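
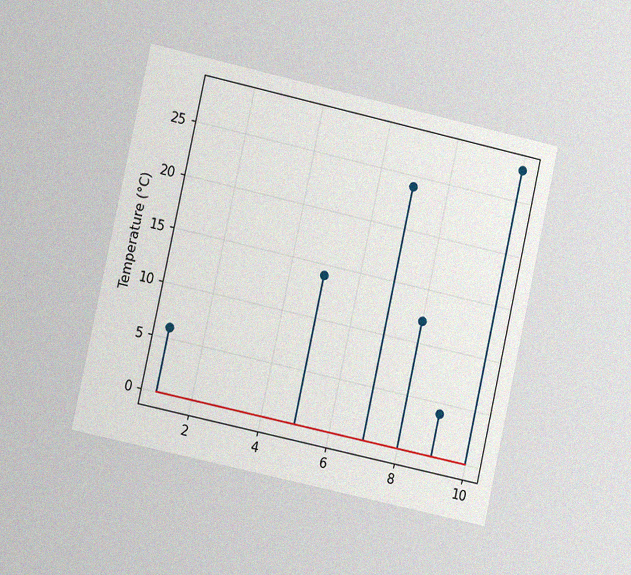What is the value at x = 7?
The chart is tilted about 12° clockwise and viewed slightly from the left, with some photo noise. The stem at x=7 reaches 24°C.

24°C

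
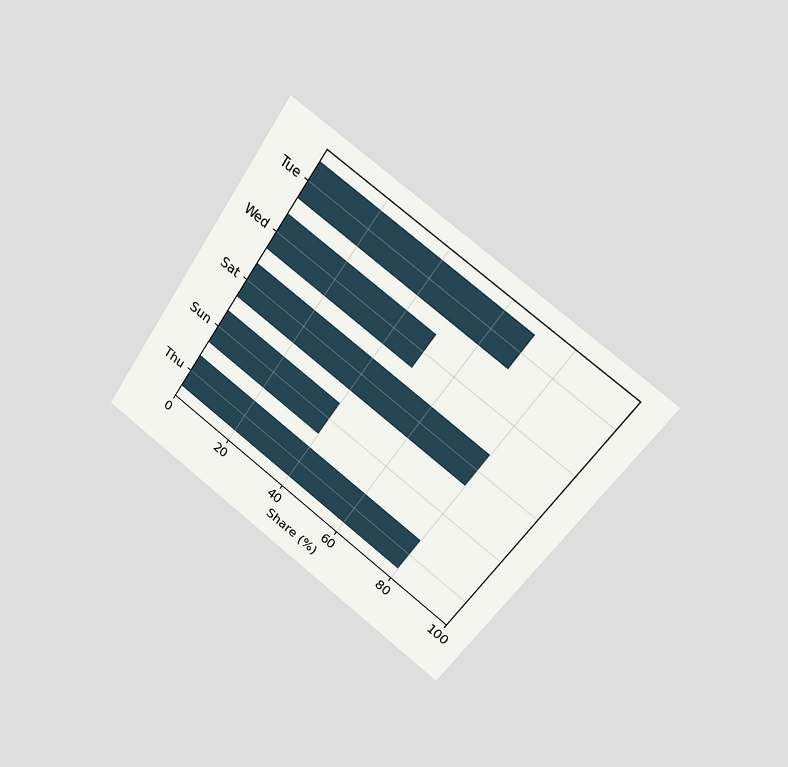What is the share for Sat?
The chart is tilted about 35° clockwise and viewed at a slight angle. Reading along the chart's x-axis, the Sat bar reaches 80%.

80%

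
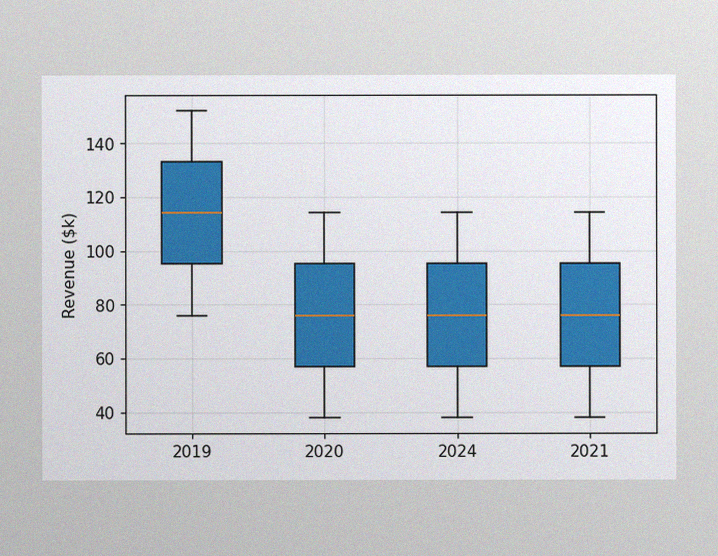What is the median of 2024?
The image has some photo noise and uneven lighting. The median line in the 2024 box sits at $76k.

$76k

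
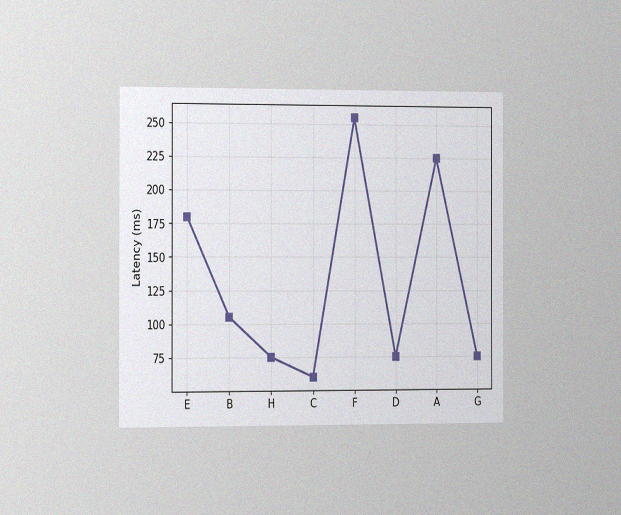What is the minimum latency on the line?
The chart is viewed slightly from the left, with some photo noise. The lowest point is at C, and reading across to the y-axis gives 60ms.

60ms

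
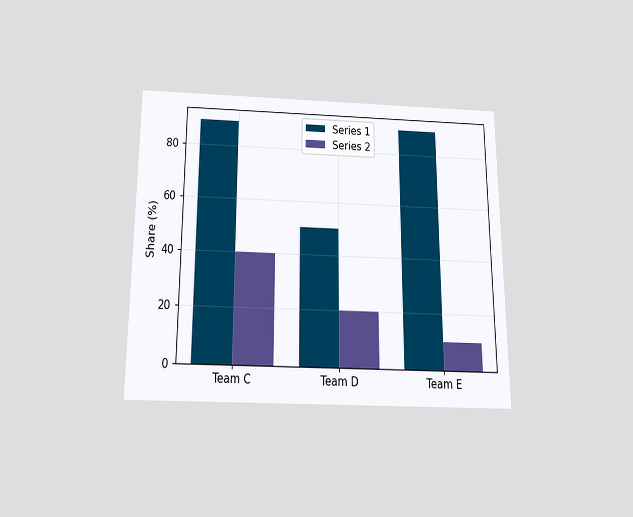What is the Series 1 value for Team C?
The chart is viewed slightly from below. The Series 1 bar at Team C reaches 90% on the y-axis.

90%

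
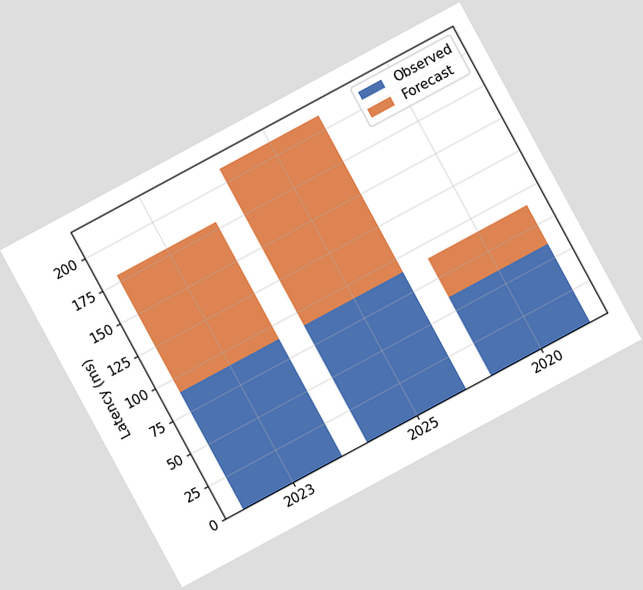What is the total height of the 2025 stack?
The chart is tilted about 28° counter-clockwise. The 2025 stack's top reaches 210ms on the y-axis.

210ms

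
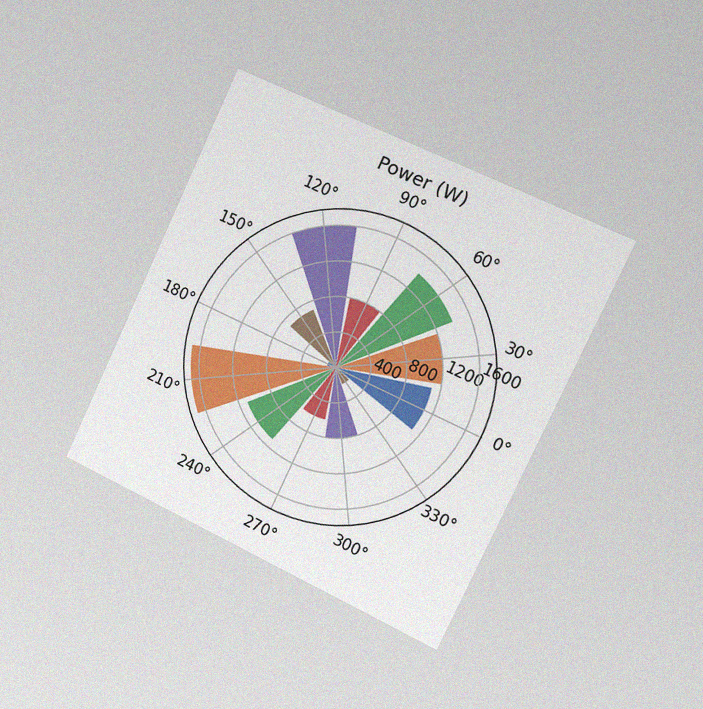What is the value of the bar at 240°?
1100W

The chart is tilted about 25° clockwise and viewed slightly from the right, with some photo noise. The bar at 240° reaches 1100W on the radial axis.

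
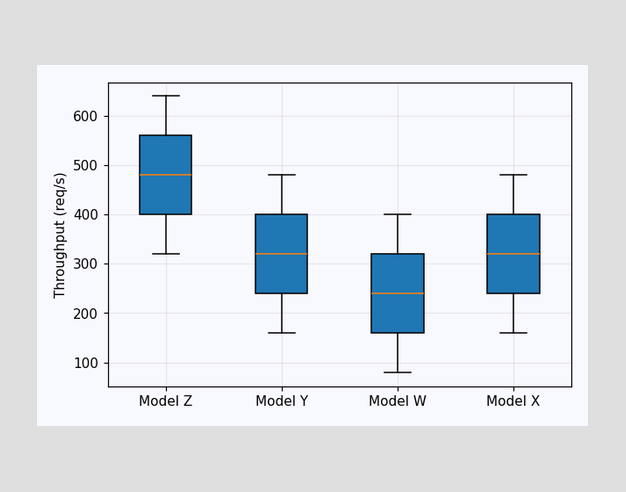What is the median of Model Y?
320req/s

The median line in the Model Y box sits at 320req/s.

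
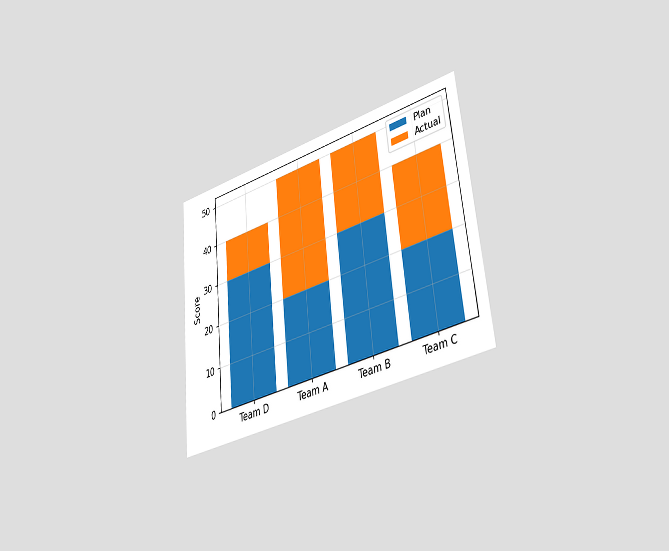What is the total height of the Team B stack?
50

The chart is tilted about 6° counter-clockwise and viewed slightly from the right. The Team B stack's top reaches 50 on the y-axis.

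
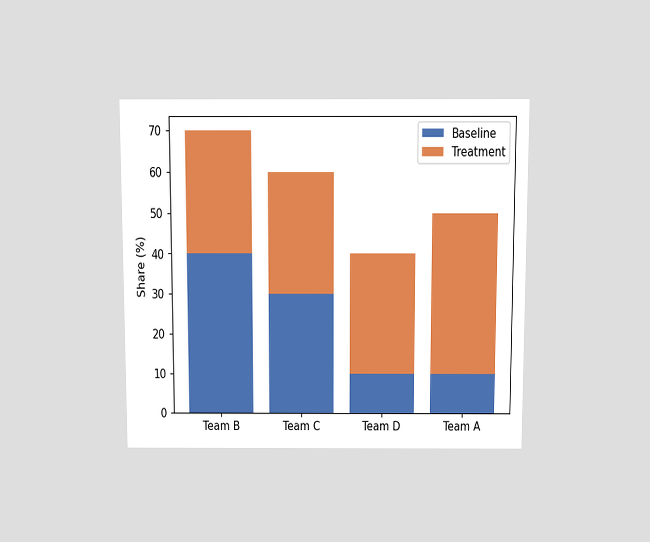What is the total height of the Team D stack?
40%

The chart is viewed slightly from above. The Team D stack's top reaches 40% on the y-axis.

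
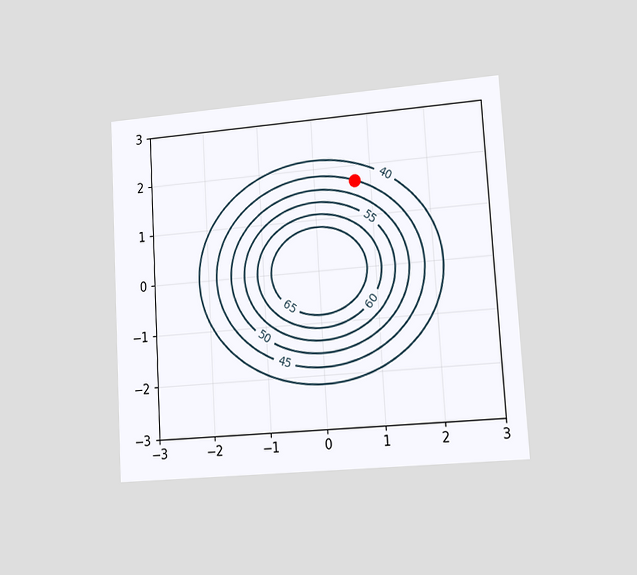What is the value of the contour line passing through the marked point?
The chart is tilted about 3° counter-clockwise and viewed slightly from the right. The marked point sits on the contour labelled 45.

45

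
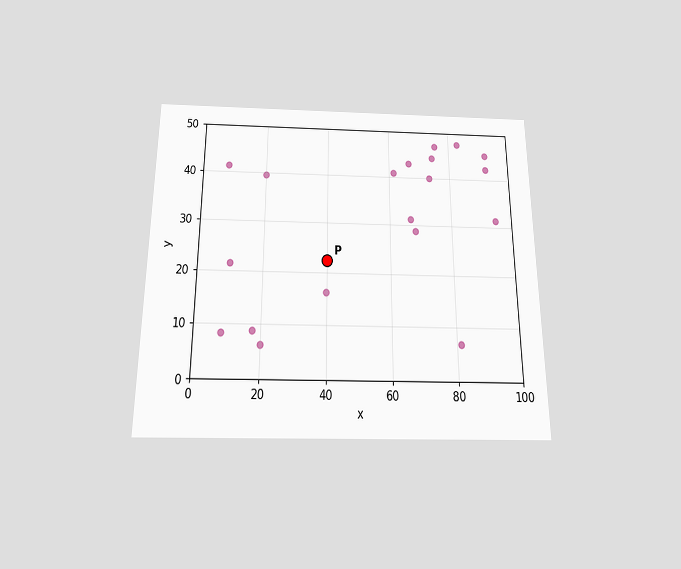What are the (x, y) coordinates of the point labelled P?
(40, 22.5)

The chart is viewed slightly from below. Following the gridlines from P to each axis, P sits at (40, 22.5).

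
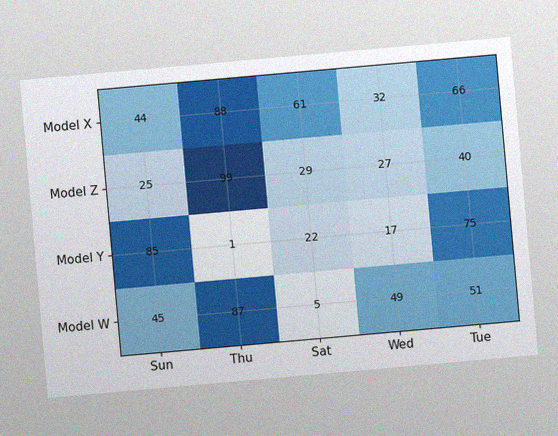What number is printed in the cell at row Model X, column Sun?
The chart is tilted about 5° counter-clockwise, with some photo noise. The (Model X, Sun) cell reads 44.

44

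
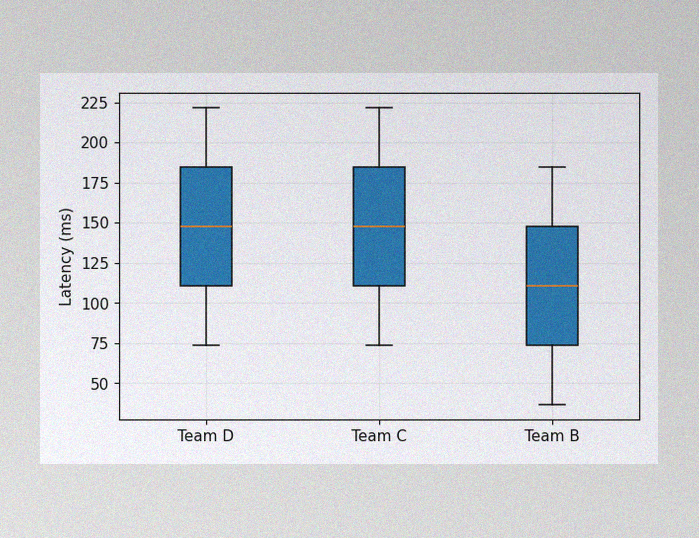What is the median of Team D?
The image has some photo noise and uneven lighting. The median line in the Team D box sits at 148ms.

148ms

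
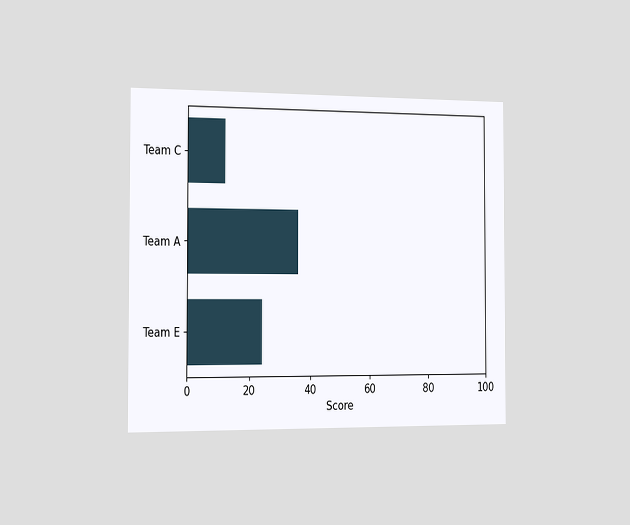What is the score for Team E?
24

The chart is viewed slightly from the left. Reading along the chart's x-axis, the Team E bar reaches 24.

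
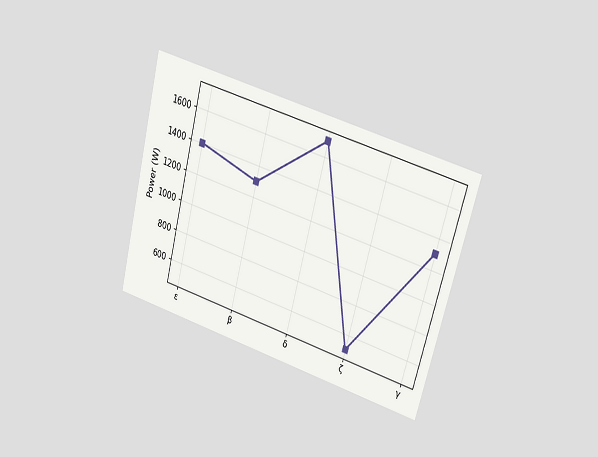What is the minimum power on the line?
500W

The chart is tilted about 15° clockwise and viewed at a slight angle. The lowest point is at ζ, and reading across to the y-axis gives 500W.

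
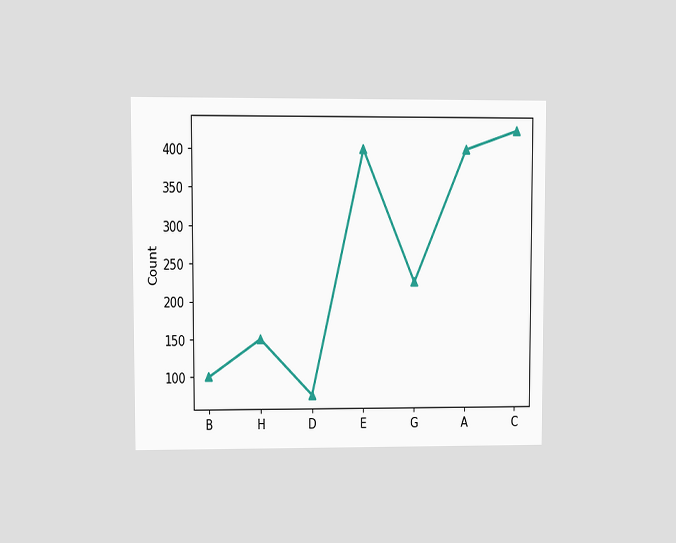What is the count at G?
The chart is viewed at a slight angle. At G, the line is at 225.

225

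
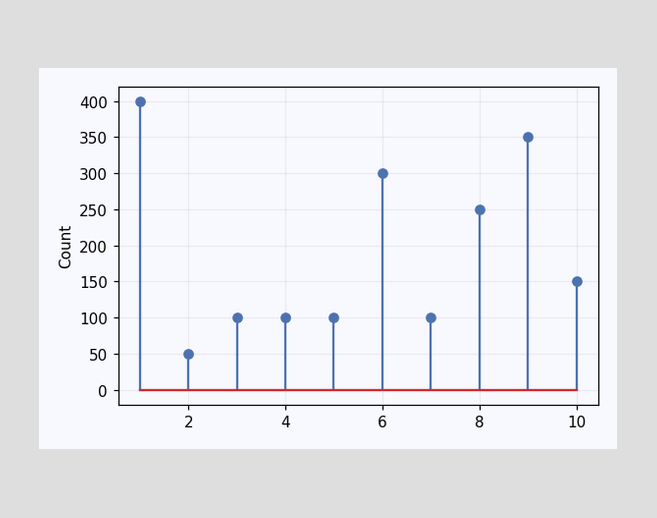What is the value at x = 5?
The stem at x=5 reaches 100.

100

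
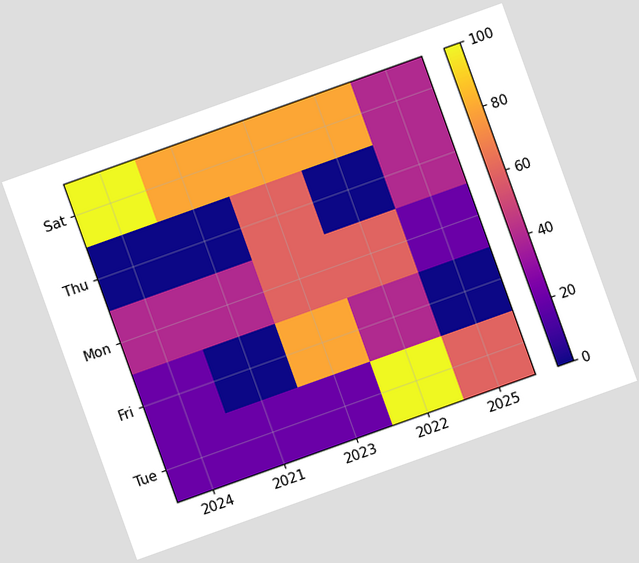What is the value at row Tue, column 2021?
The chart is tilted about 20° counter-clockwise. Matching cell (Tue, 2021) against the colorbar gives 20.

20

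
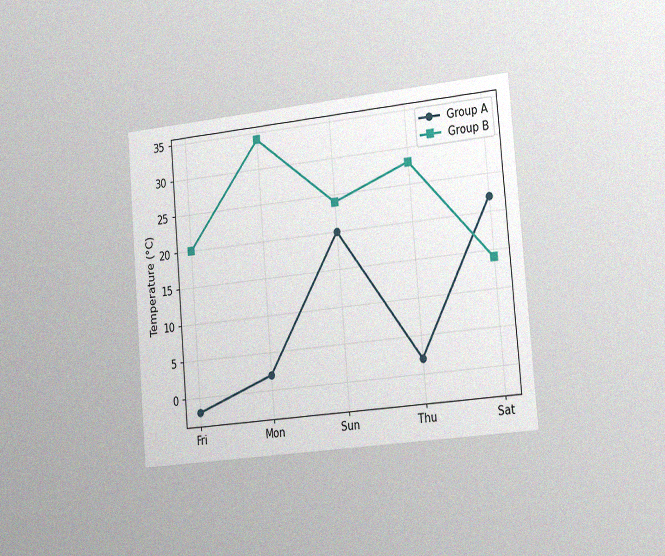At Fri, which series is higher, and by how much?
Group B, by 22°C

The chart is tilted about 5° counter-clockwise and viewed slightly from the right, with some photo noise. At Fri, Group B sits above the other line by 22°C.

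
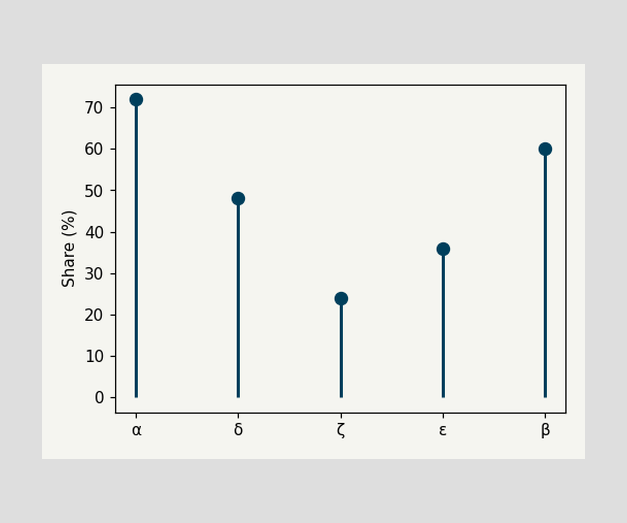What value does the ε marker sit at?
36%

The ε marker sits at 36%.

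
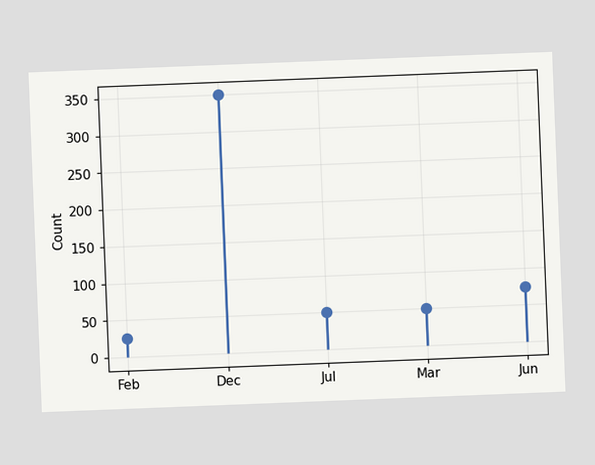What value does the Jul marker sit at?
The chart is tilted about 2° counter-clockwise. The Jul marker sits at 50.

50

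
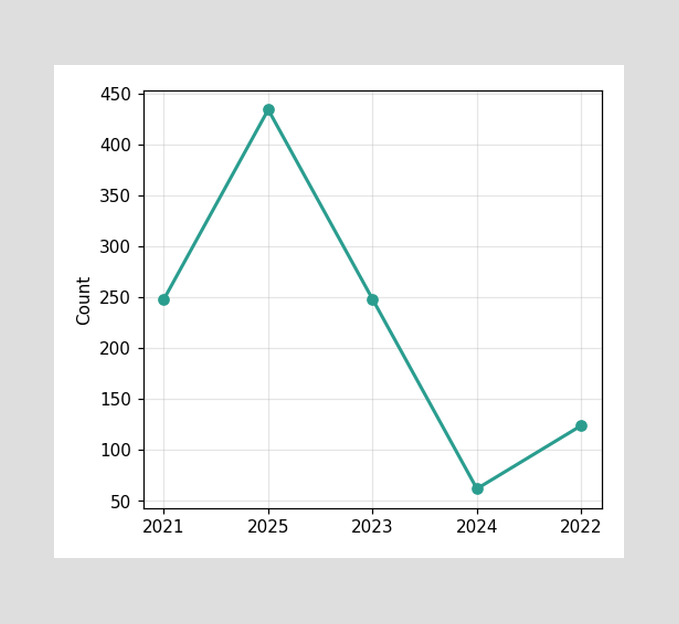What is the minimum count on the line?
The lowest point is at 2024, and reading across to the y-axis gives 62.

62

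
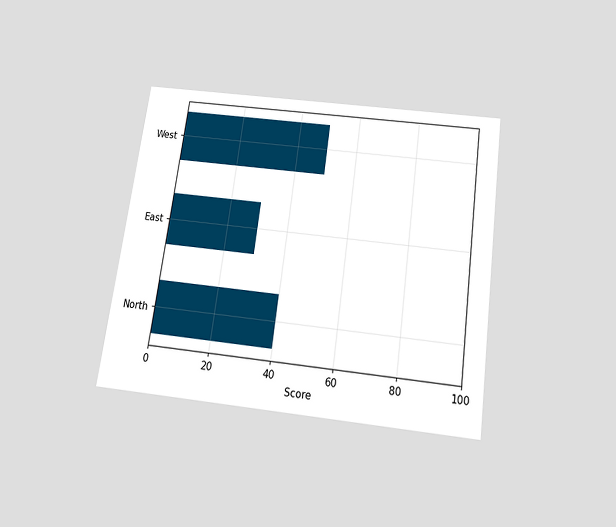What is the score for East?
The chart is tilted about 8° clockwise and viewed slightly from below. Reading along the chart's x-axis, the East bar reaches 30.

30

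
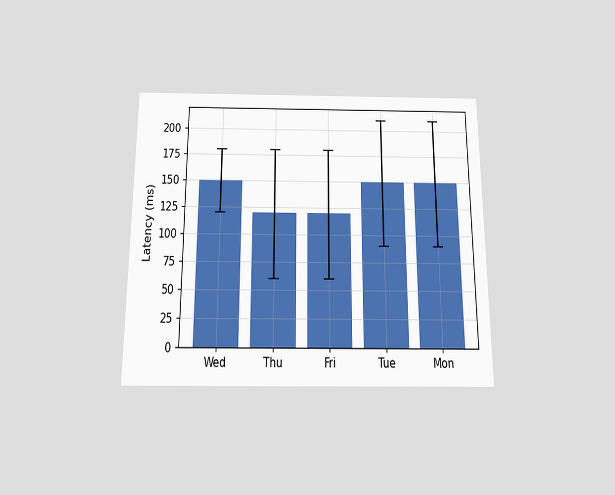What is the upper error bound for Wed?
180ms

The chart is viewed slightly from below. The Wed bar's upper whisker reaches 180ms.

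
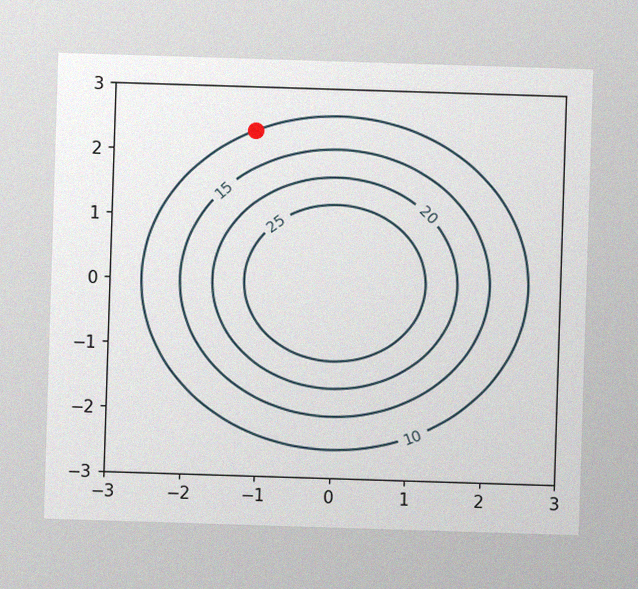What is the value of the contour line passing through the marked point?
10

The image has some photo noise and uneven lighting. The marked point sits on the contour labelled 10.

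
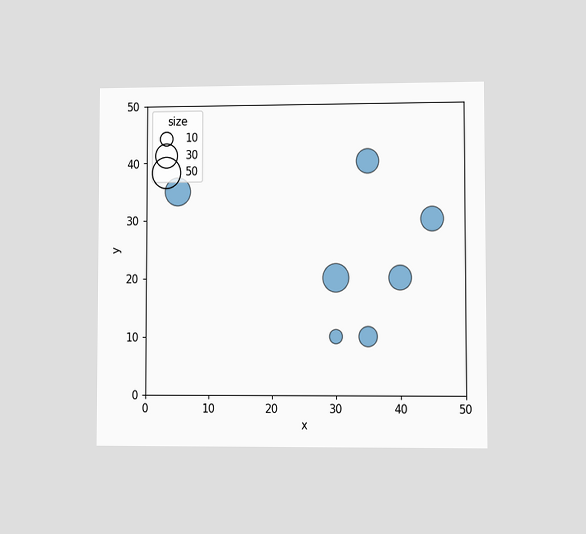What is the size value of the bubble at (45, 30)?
30

The chart is viewed at a slight angle. Matching the bubble at (45, 30) against the size legend gives 30.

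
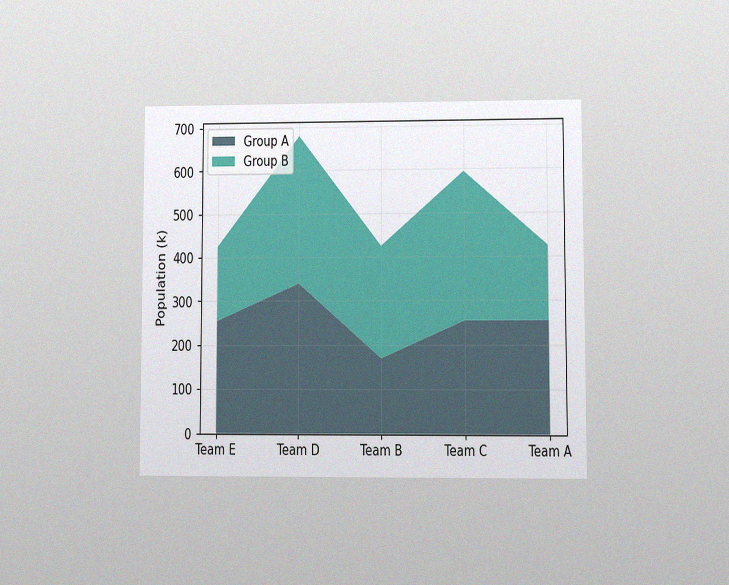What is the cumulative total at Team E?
425k

The chart is viewed at a slight angle, with some photo noise. The stacked total at Team E reaches 425k.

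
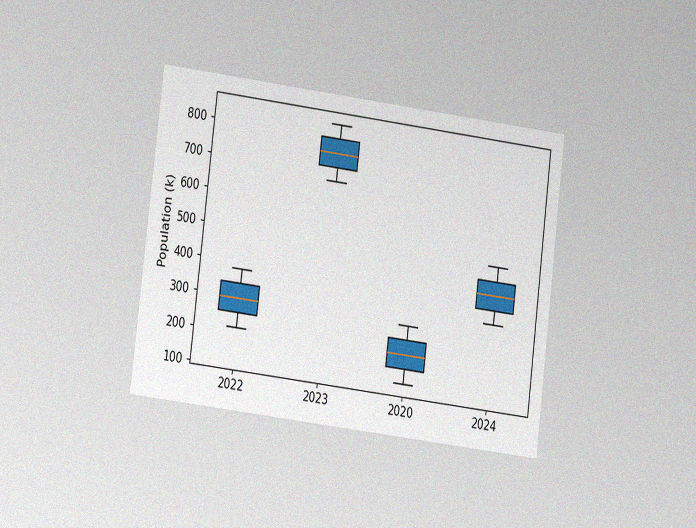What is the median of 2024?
420k

The chart is tilted about 7° clockwise and viewed at a slight angle, with some photo noise. The median line in the 2024 box sits at 420k.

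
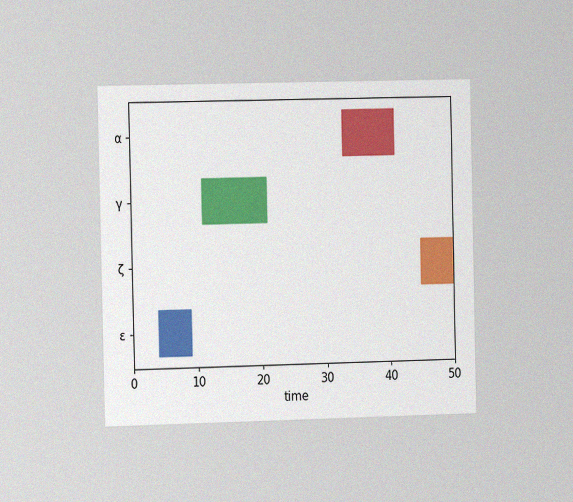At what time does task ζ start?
45

The chart is viewed slightly from the left, with some photo noise. The ζ bar begins at t=45.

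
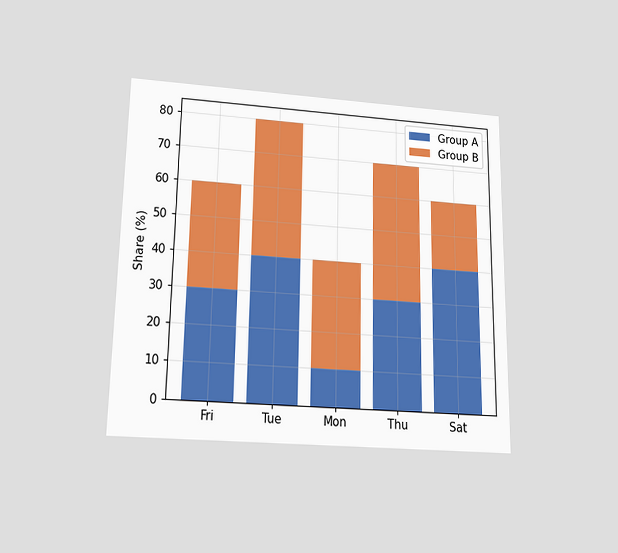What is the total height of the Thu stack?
70%

The chart is viewed slightly from below. The Thu stack's top reaches 70% on the y-axis.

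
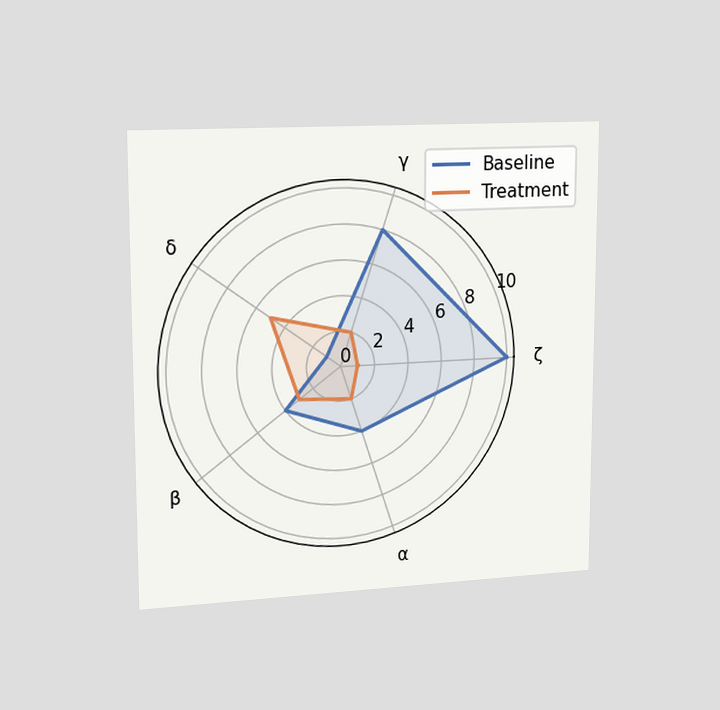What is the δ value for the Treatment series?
The chart is viewed slightly from the left. On the δ axis, Treatment reaches 5.

5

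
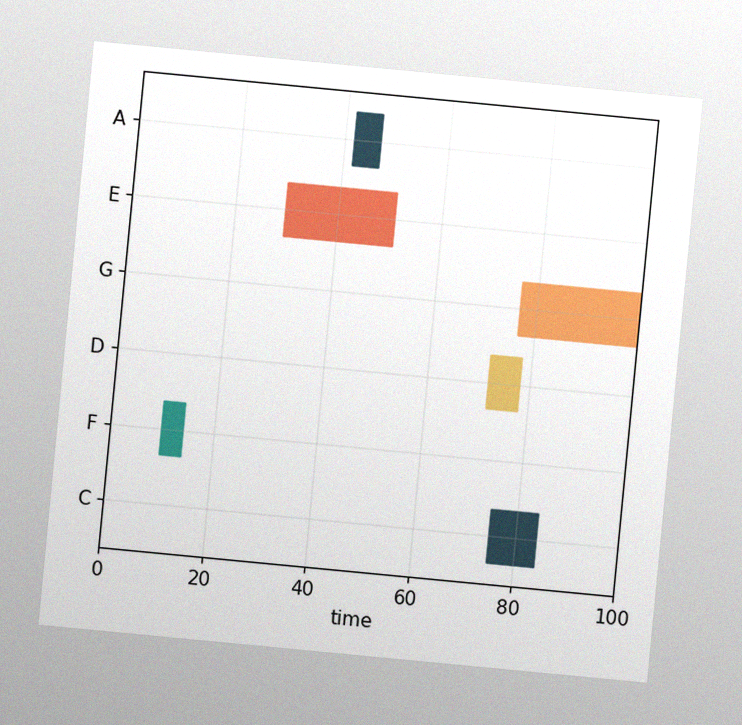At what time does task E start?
The chart is tilted about 5° clockwise, with some photo noise. The E bar begins at t=30.

30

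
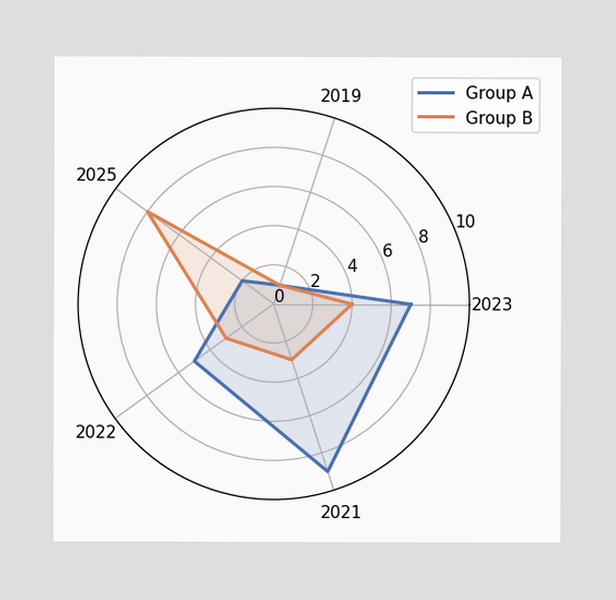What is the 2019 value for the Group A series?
1

On the 2019 axis, Group A reaches 1.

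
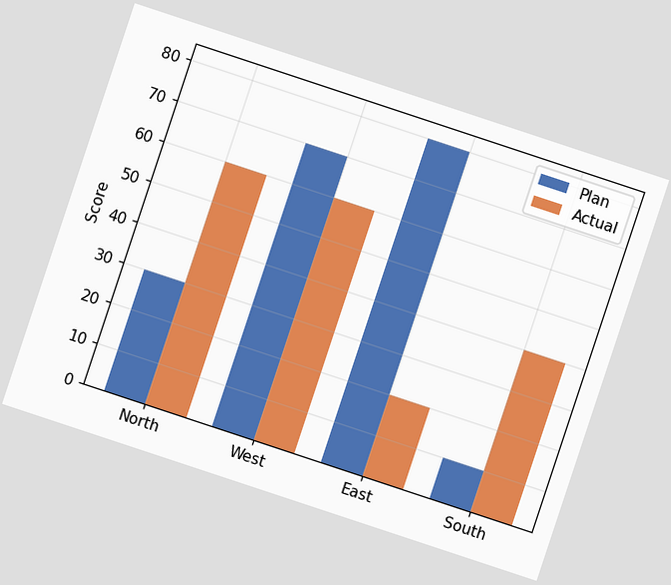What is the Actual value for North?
60

The chart is tilted about 18° clockwise. The Actual bar at North reaches 60 on the y-axis.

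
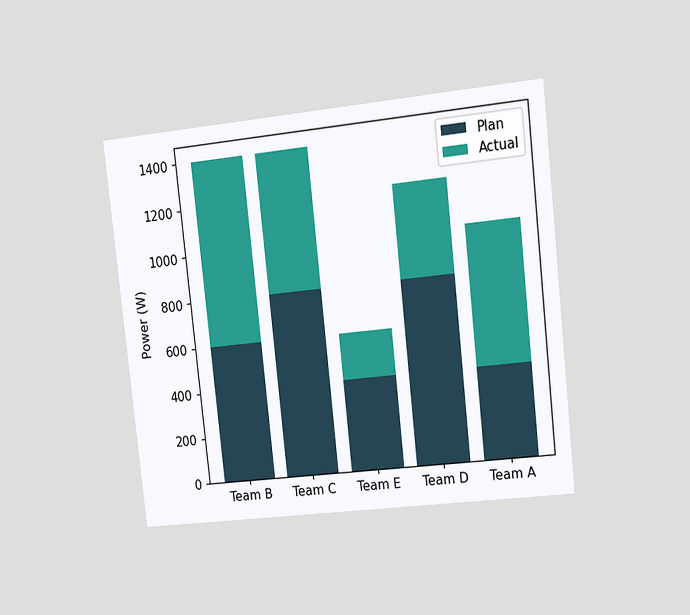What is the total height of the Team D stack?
1200W

The chart is tilted about 6° counter-clockwise and viewed at a slight angle. The Team D stack's top reaches 1200W on the y-axis.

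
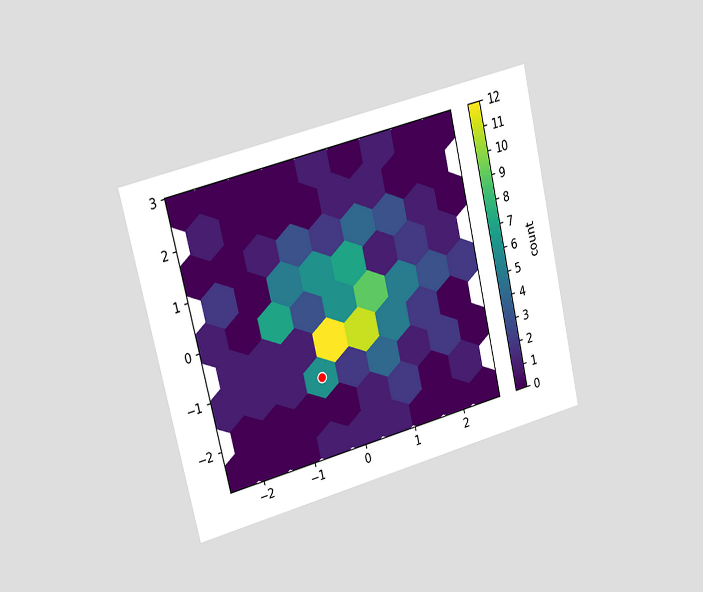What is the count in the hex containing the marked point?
6

The chart is tilted about 13° counter-clockwise and viewed slightly from the left. The marked hex reads 6 on the colorbar.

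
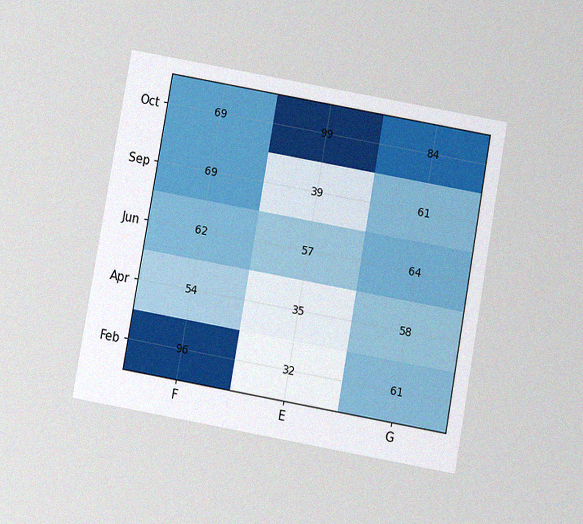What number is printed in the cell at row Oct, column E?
The chart is tilted about 10° clockwise and viewed slightly from below, with some photo noise. The (Oct, E) cell reads 99.

99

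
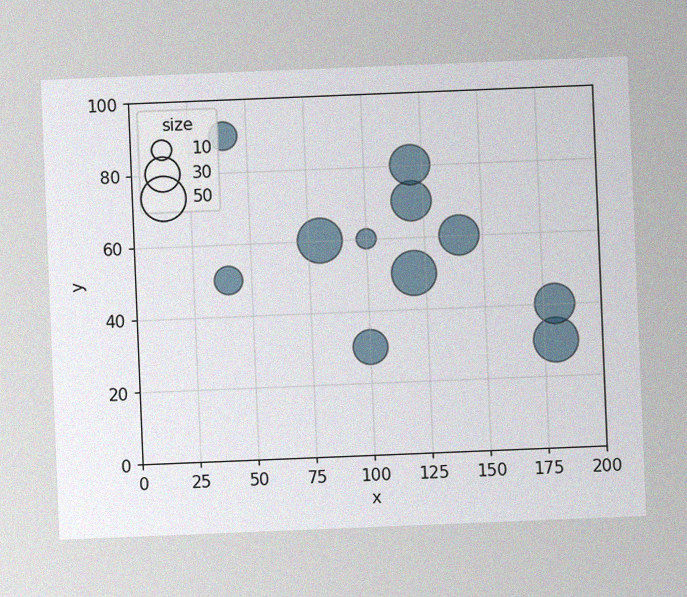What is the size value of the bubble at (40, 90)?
20

The chart is tilted about 2° counter-clockwise, with some photo noise. Matching the bubble at (40, 90) against the size legend gives 20.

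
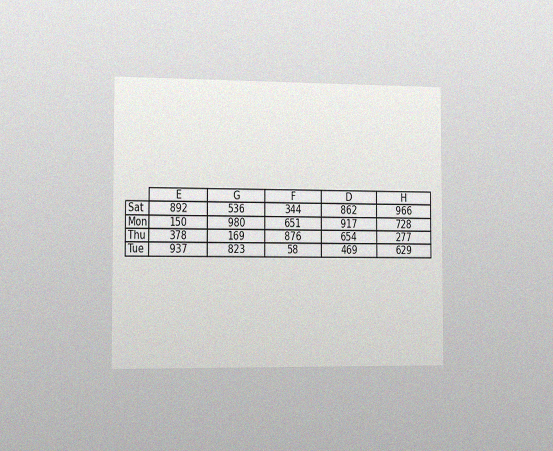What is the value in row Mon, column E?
The chart is viewed slightly from the left, with some photo noise. The (Mon, E) cell reads 150.

150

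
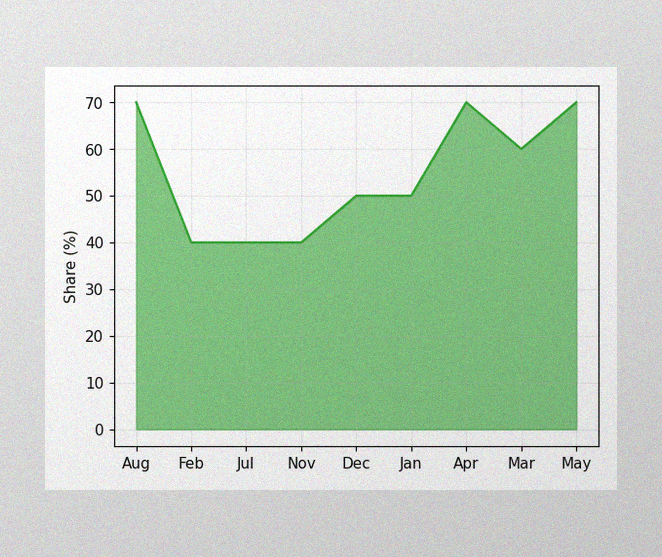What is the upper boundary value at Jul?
40%

The image has some photo noise and uneven lighting. At Jul the upper boundary is at 40%.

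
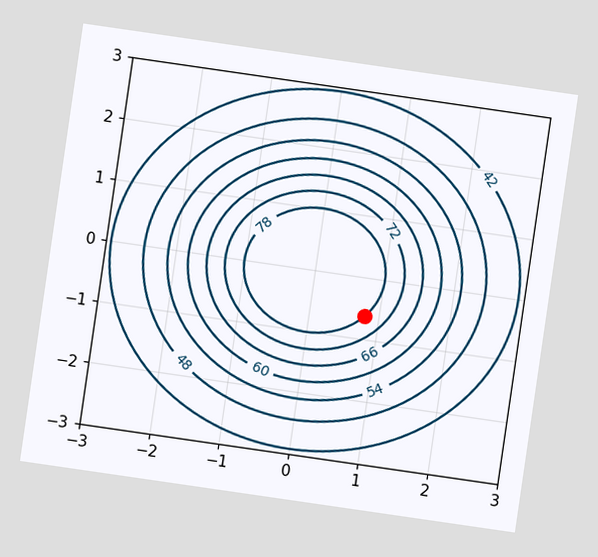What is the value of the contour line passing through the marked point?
78

The chart is tilted about 8° clockwise. The marked point sits on the contour labelled 78.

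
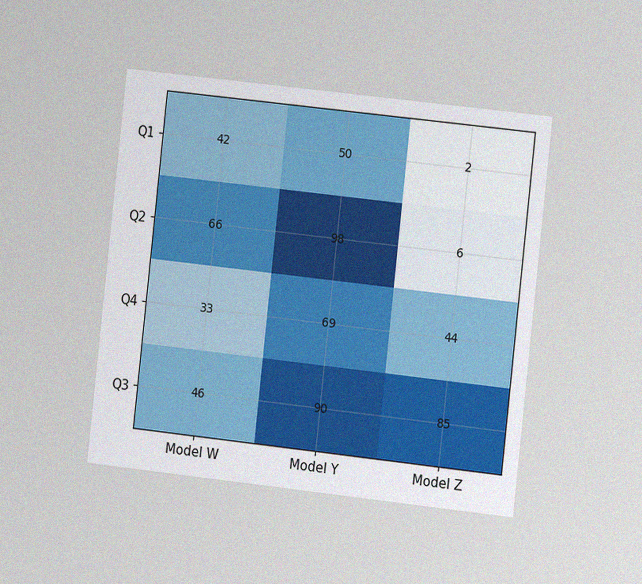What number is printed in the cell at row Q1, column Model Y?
50

The chart is tilted about 6° clockwise and viewed at a slight angle, with some photo noise. The (Q1, Model Y) cell reads 50.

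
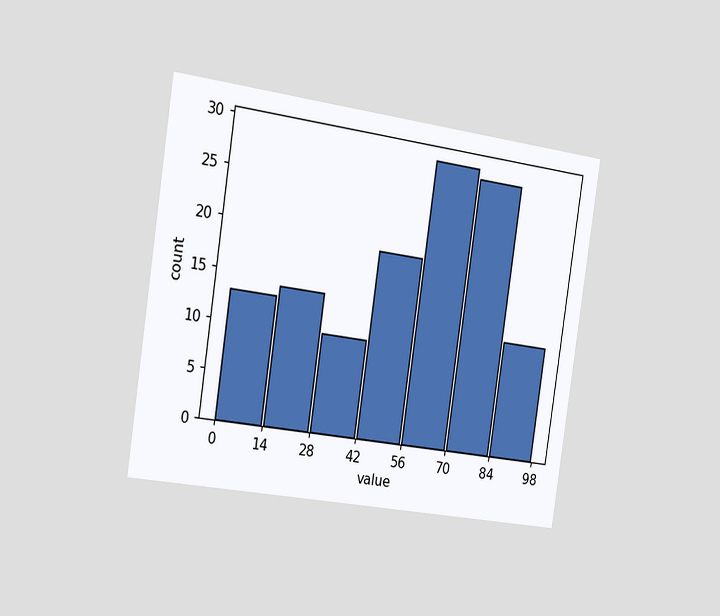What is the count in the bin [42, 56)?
19

The chart is tilted about 8° clockwise and viewed slightly from the left. The [42, 56) bin has height 19.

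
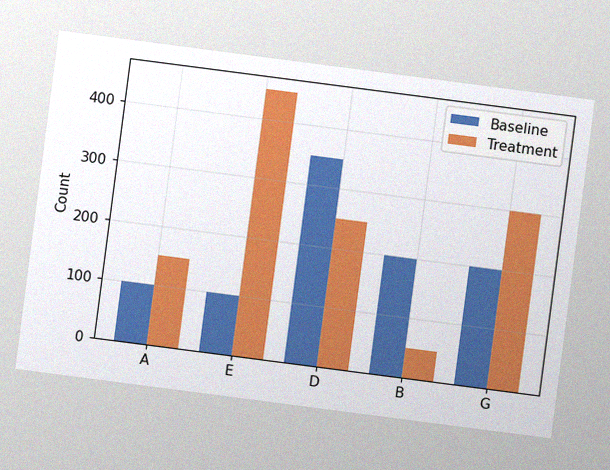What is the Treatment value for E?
The chart is tilted about 7° clockwise, with some photo noise. The Treatment bar at E reaches 450 on the y-axis.

450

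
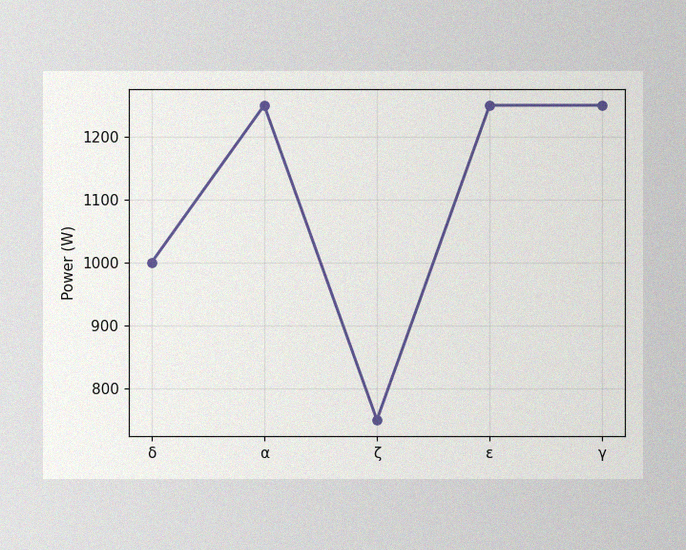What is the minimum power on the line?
750W

The image has some photo noise and uneven lighting. The lowest point is at ζ, and reading across to the y-axis gives 750W.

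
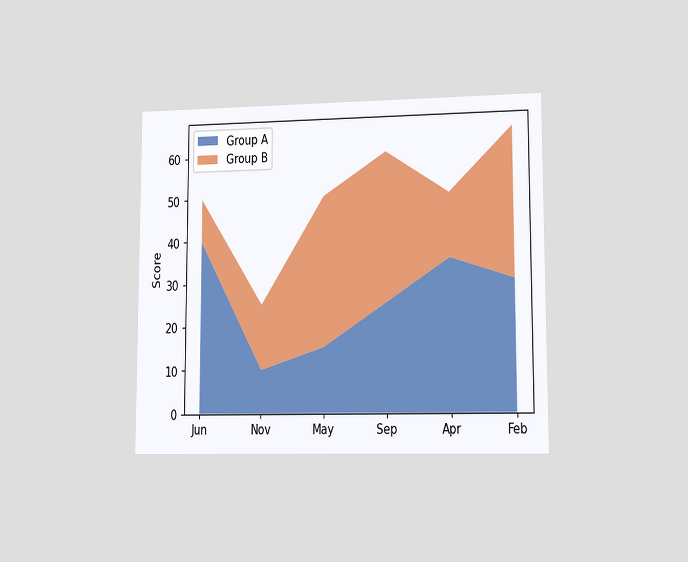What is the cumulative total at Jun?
50

The chart is viewed at a slight angle. The stacked total at Jun reaches 50.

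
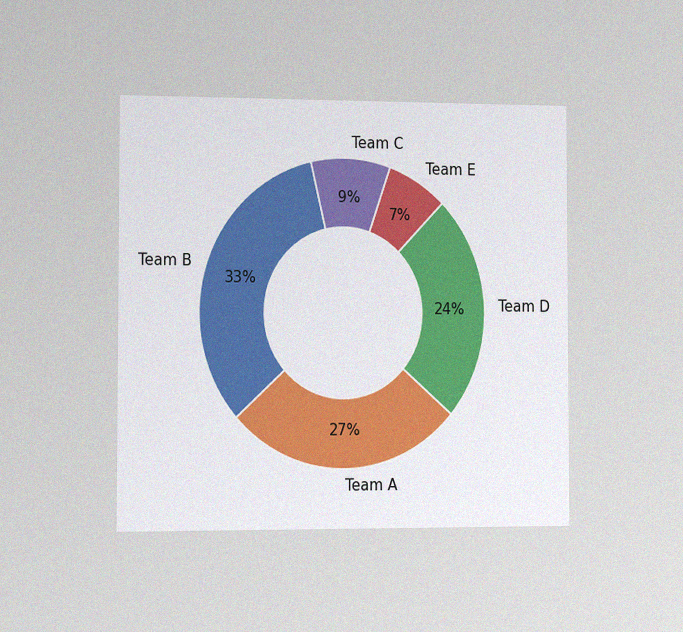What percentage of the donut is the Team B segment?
33%

The chart is viewed slightly from the left, with some photo noise. The Team B segment takes up 33% of the ring.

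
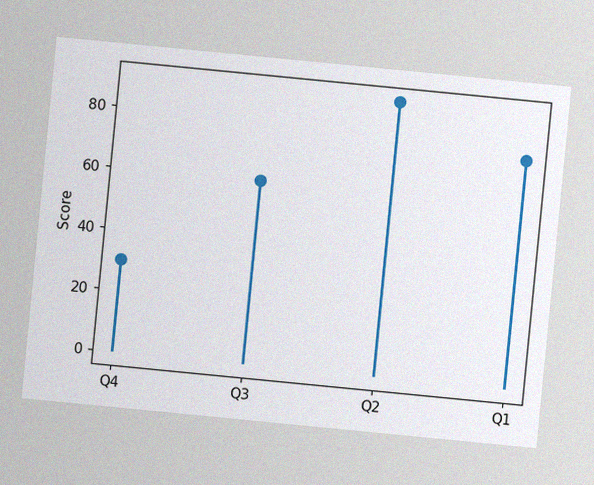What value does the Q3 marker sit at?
60

The chart is tilted about 6° clockwise, with some photo noise. The Q3 marker sits at 60.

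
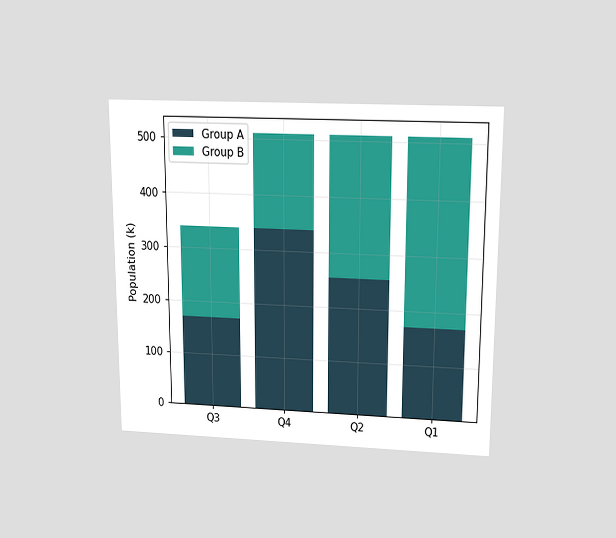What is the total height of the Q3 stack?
340k

The chart is viewed slightly from above. The Q3 stack's top reaches 340k on the y-axis.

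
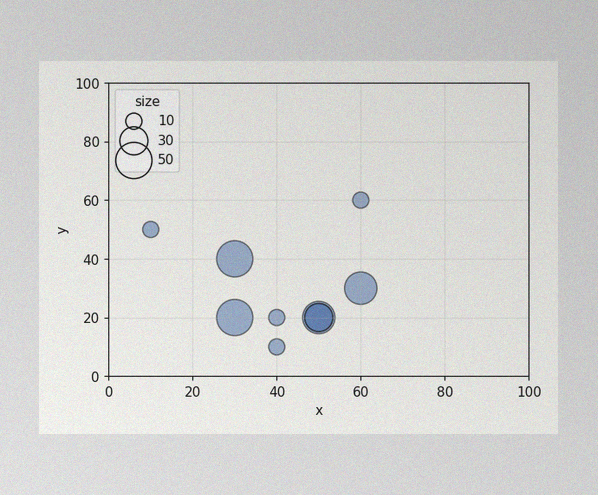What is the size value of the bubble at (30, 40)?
The image has some photo noise and uneven lighting. Matching the bubble at (30, 40) against the size legend gives 50.

50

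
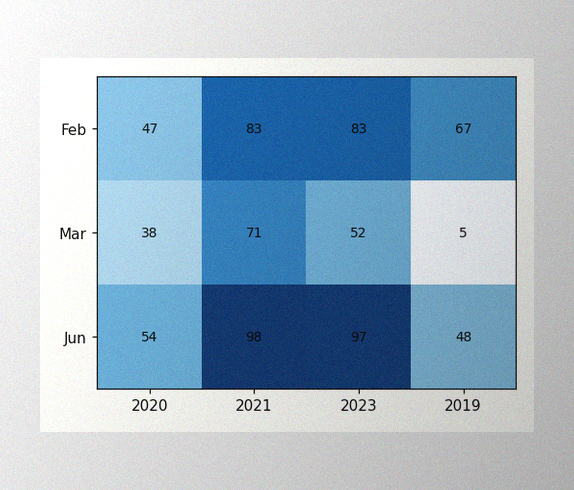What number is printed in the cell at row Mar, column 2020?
The image has some photo noise and uneven lighting. The (Mar, 2020) cell reads 38.

38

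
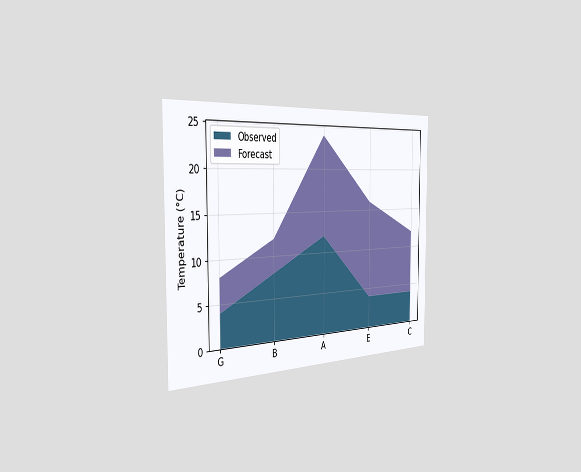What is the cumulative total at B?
12°C

The chart is viewed slightly from the left. The stacked total at B reaches 12°C.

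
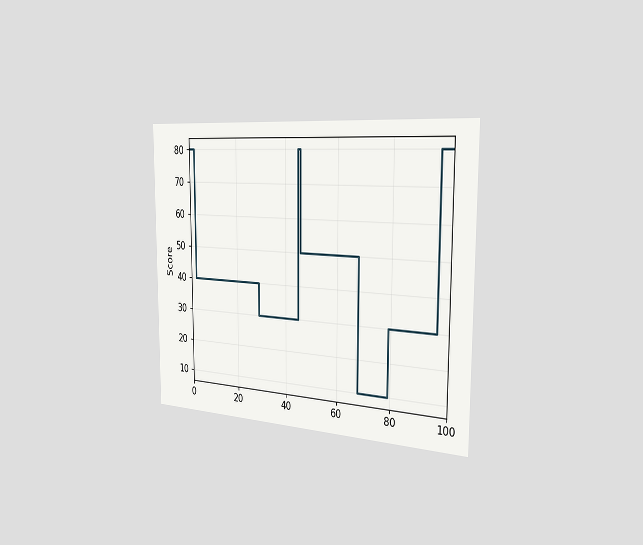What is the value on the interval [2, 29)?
40

The chart is viewed slightly from the right. On [2, 29) the step sits at 40.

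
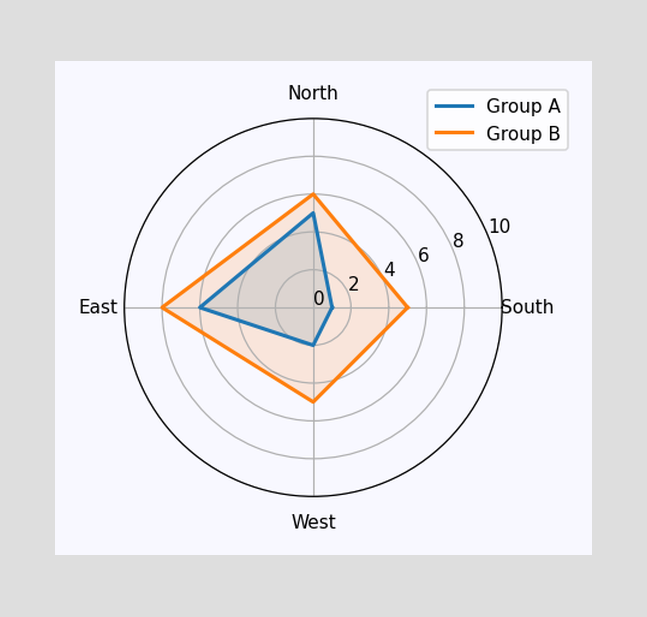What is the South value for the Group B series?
On the South axis, Group B reaches 5.

5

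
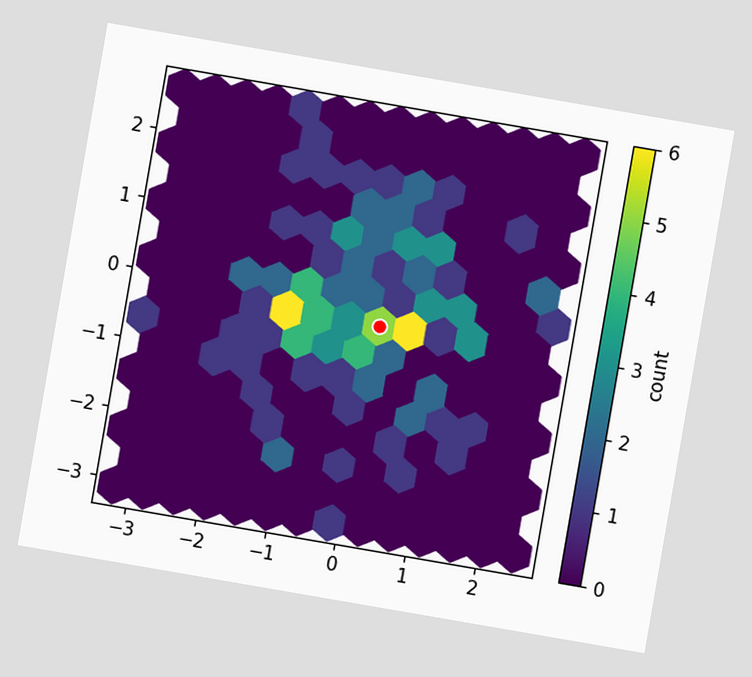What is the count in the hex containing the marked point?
5

The chart is tilted about 10° clockwise. The marked hex reads 5 on the colorbar.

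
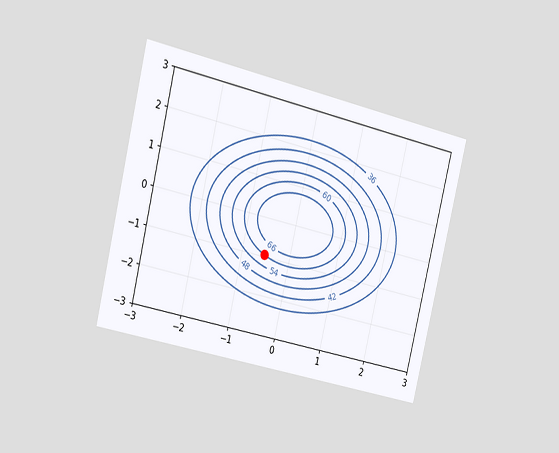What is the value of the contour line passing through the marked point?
The chart is tilted about 13° clockwise and viewed slightly from the left. The marked point sits on the contour labelled 60.

60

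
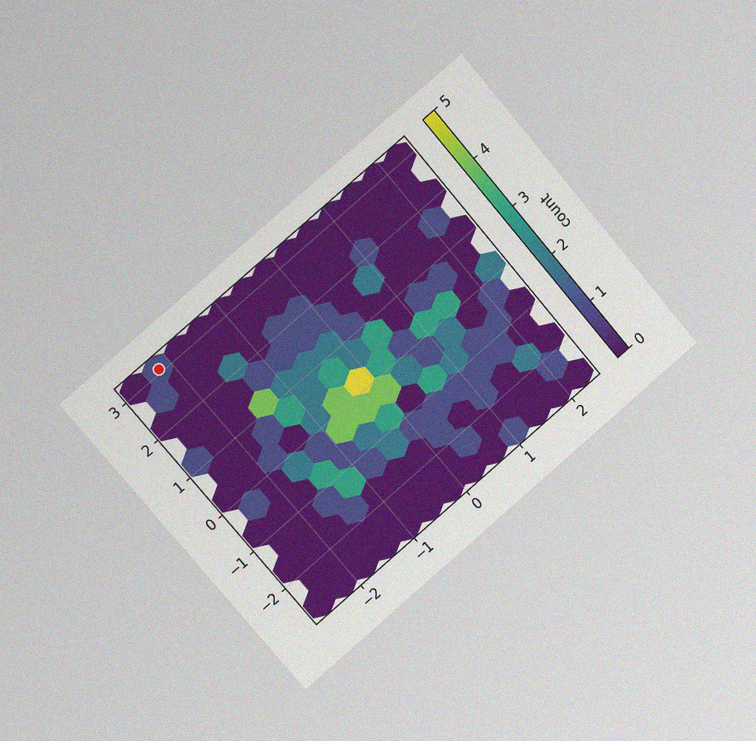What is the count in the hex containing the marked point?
The chart is tilted about 41° counter-clockwise and viewed slightly from the left, with some photo noise. The marked hex reads 1 on the colorbar.

1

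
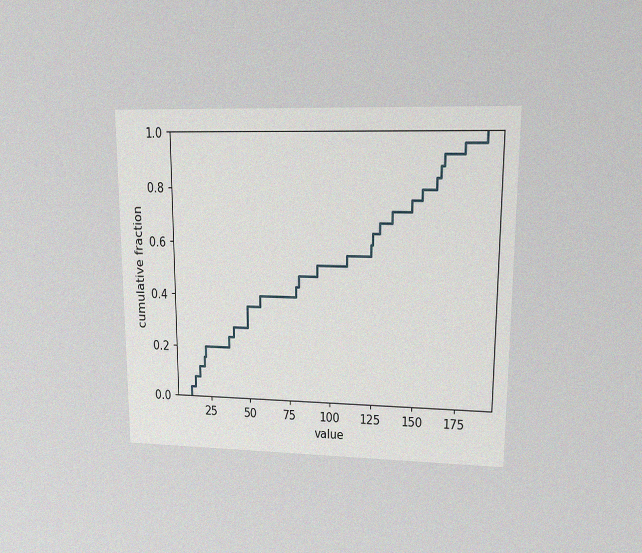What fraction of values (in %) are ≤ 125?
The chart is viewed at a slight angle, with some photo noise. At x=125 the ECDF step is at 64%.

64%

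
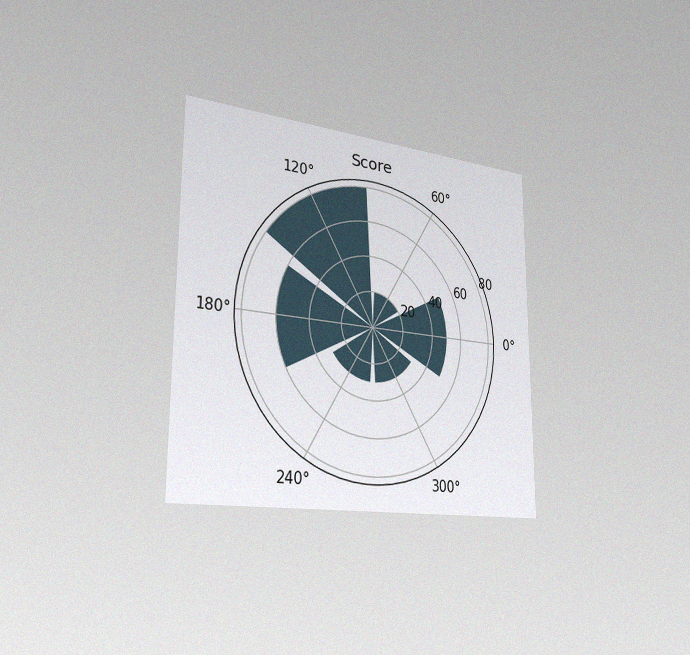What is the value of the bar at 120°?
The chart is viewed slightly from the left, with some photo noise. The bar at 120° reaches 80 on the radial axis.

80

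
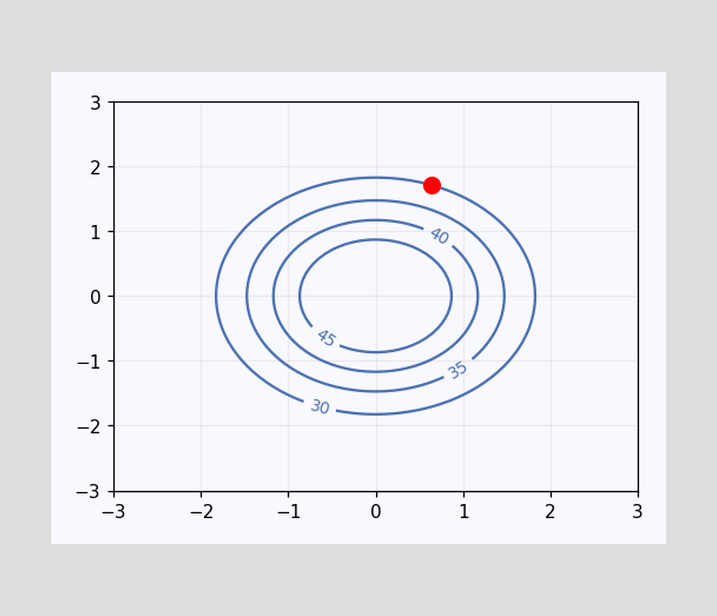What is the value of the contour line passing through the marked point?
The marked point sits on the contour labelled 30.

30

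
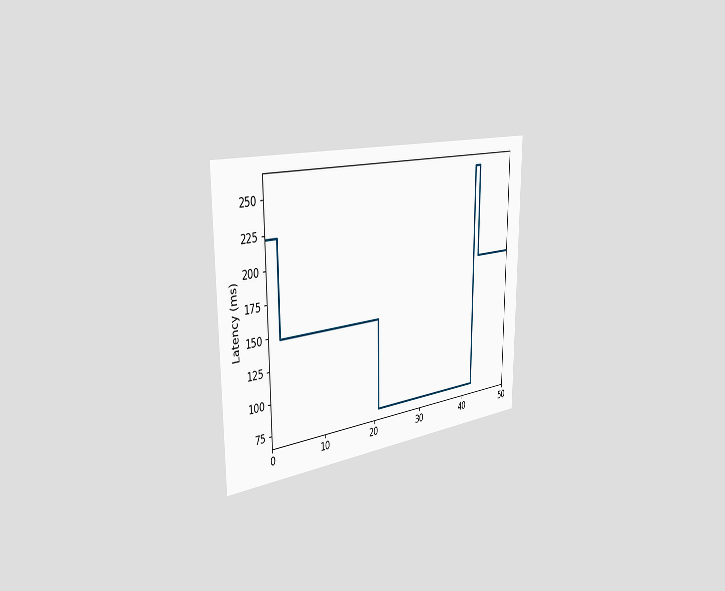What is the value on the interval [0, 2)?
222ms

The chart is viewed slightly from the left. On [0, 2) the step sits at 222ms.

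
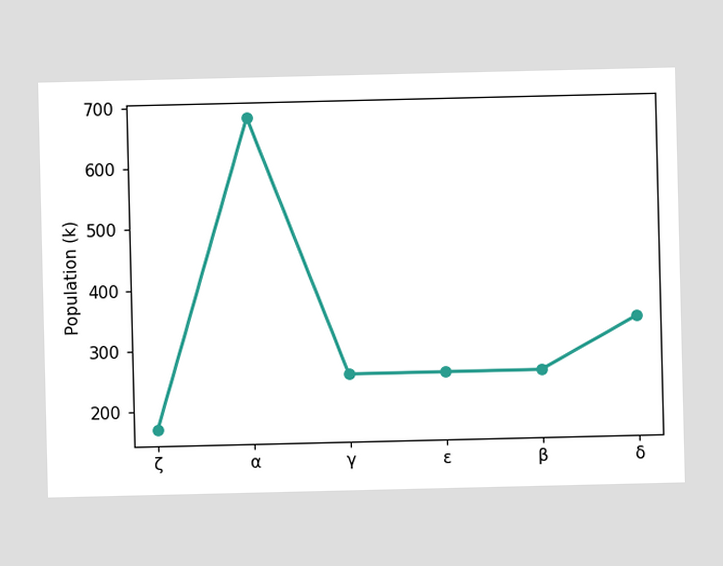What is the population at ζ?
At ζ, the line is at 170k.

170k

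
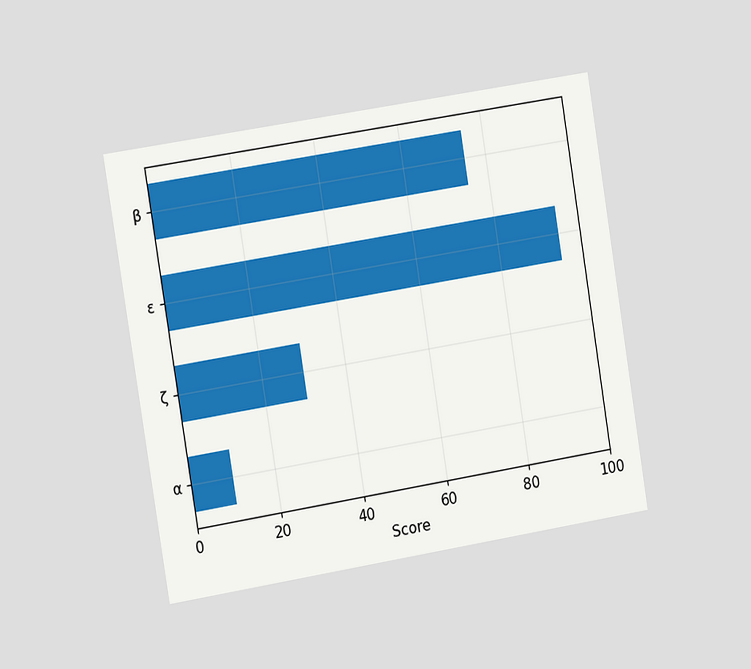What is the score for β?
The chart is tilted about 9° counter-clockwise and viewed slightly from the left. Reading along the chart's x-axis, the β bar reaches 75.

75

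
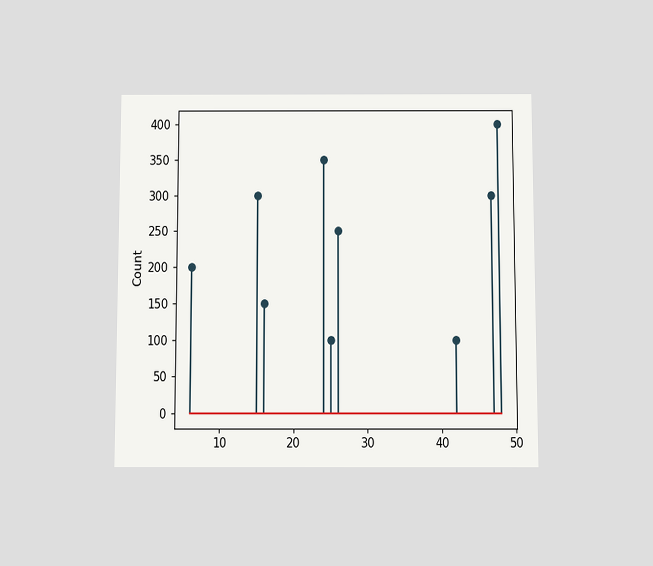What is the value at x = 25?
100

The chart is viewed slightly from below. The stem at x=25 reaches 100.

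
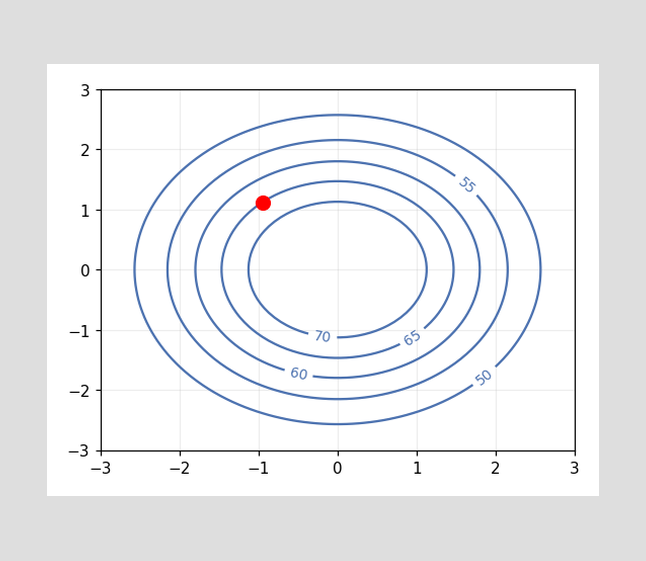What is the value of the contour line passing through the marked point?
65

The marked point sits on the contour labelled 65.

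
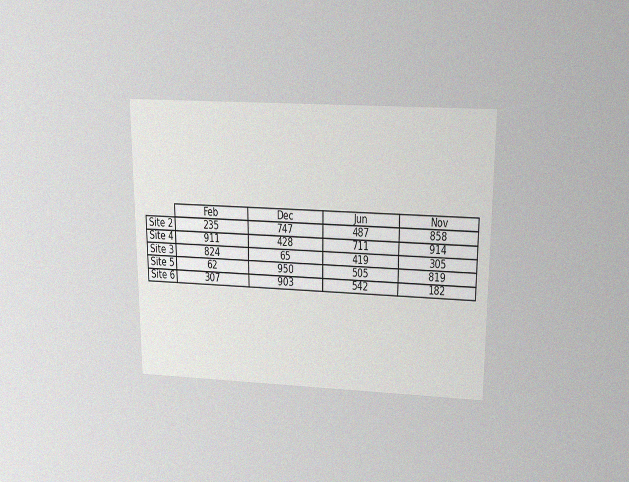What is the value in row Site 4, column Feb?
The chart is viewed slightly from above, with some photo noise. The (Site 4, Feb) cell reads 911.

911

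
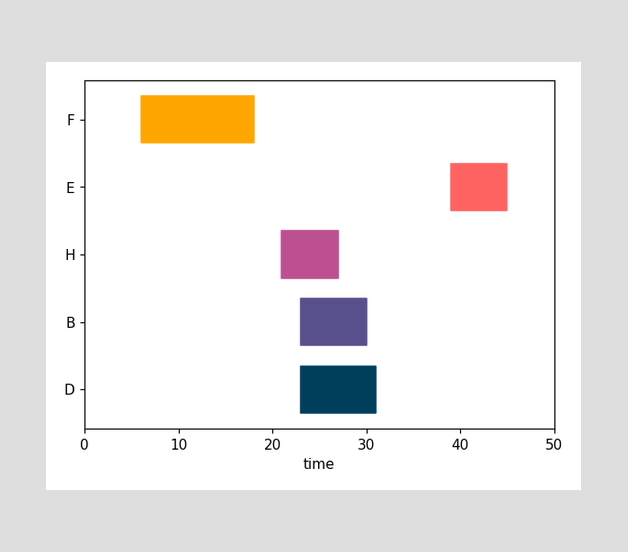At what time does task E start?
39

The E bar begins at t=39.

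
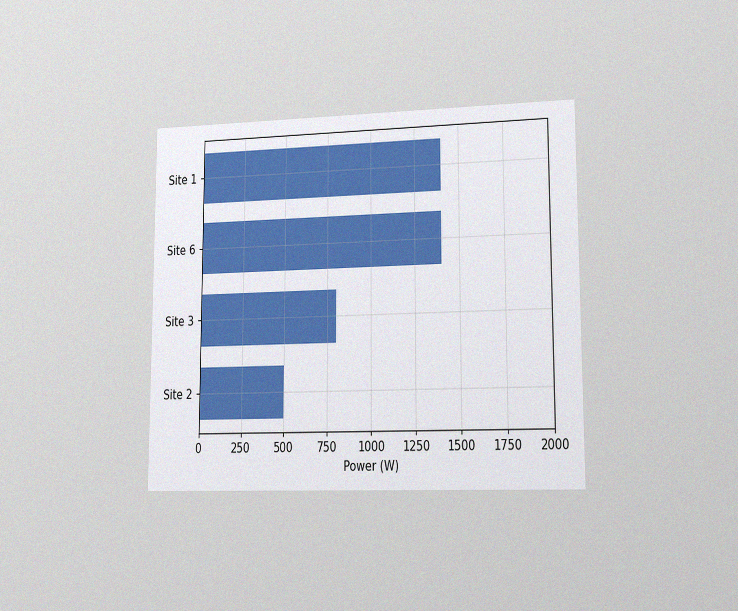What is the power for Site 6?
1400W

The chart is viewed slightly from the right, with some photo noise. Reading along the chart's x-axis, the Site 6 bar reaches 1400W.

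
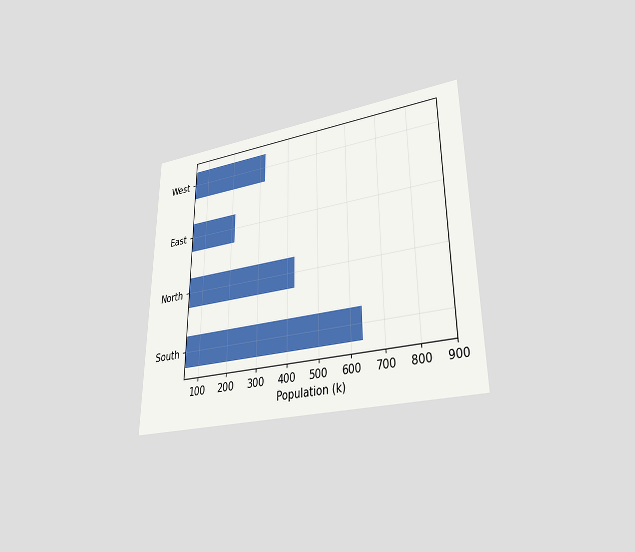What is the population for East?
212k

The chart is viewed at a slight angle. Reading along the chart's x-axis, the East bar reaches 212k.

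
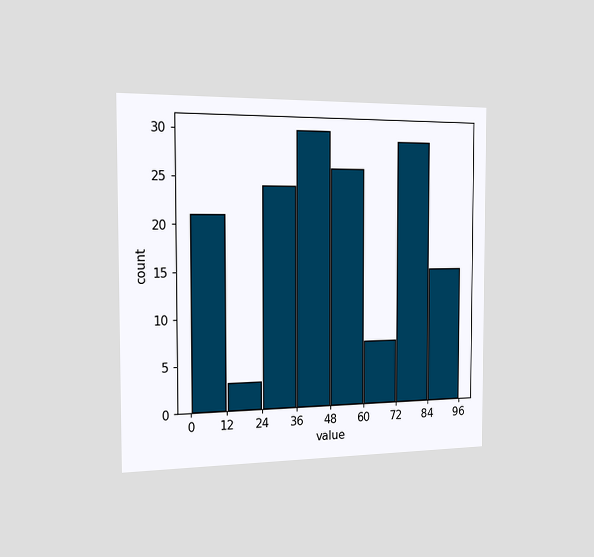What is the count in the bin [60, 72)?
7

The chart is viewed slightly from the left. The [60, 72) bin has height 7.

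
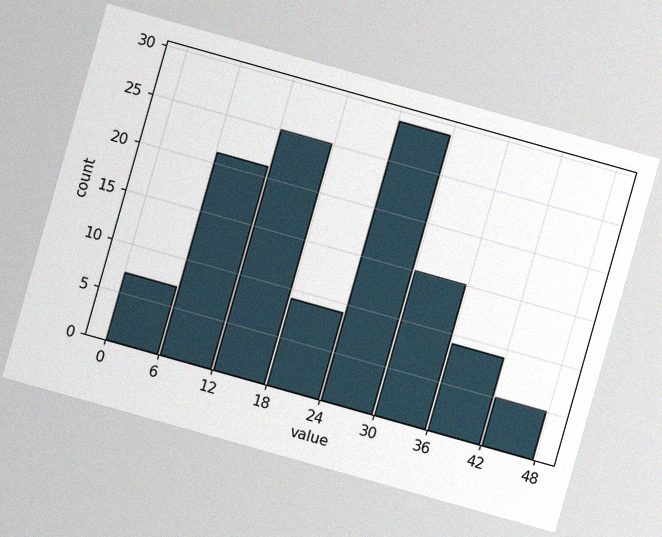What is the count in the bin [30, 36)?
15

The chart is tilted about 16° clockwise, with some photo noise. The [30, 36) bin has height 15.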